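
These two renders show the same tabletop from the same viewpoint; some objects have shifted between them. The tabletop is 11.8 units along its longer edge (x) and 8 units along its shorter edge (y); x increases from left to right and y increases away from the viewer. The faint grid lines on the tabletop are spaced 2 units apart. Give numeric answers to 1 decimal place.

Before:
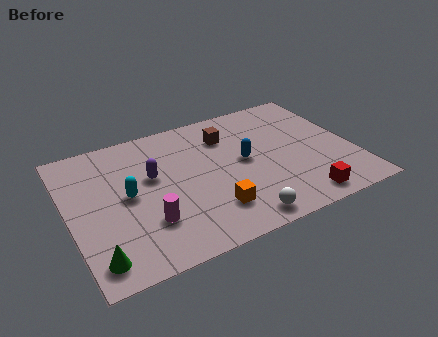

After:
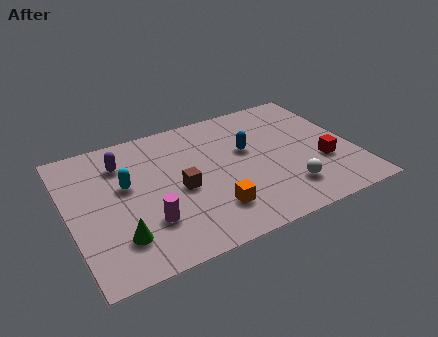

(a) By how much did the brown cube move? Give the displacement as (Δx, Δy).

(-2.3, -2.4)

From the two frames, the brown cube sits at roughly (6.8, 6.0) before and (4.5, 3.6) after.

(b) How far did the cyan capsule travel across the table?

0.6

From (2.4, 4.1) to (2.4, 4.7), the cyan capsule covered √(0.0² + 0.6²) ≈ 0.6 units.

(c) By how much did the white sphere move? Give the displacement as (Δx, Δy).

(2.1, 0.9)

The white sphere started near (6.6, 0.9) and ended near (8.7, 1.8).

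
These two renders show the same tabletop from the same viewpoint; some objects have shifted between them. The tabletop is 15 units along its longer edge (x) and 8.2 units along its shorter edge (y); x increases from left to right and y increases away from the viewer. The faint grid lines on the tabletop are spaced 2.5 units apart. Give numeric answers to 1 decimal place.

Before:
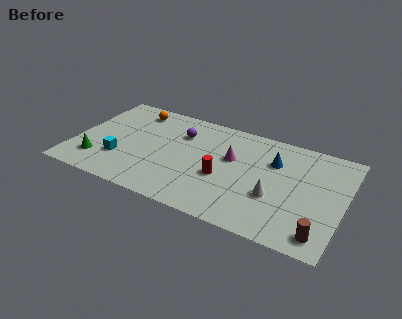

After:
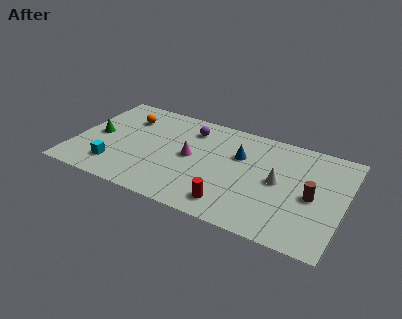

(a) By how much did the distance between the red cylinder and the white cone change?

+0.7

They were about 2.9 units apart before and 3.6 after — 0.7 units further apart.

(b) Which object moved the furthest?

the brown cylinder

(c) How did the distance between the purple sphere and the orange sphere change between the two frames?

+0.6

They were about 3.0 units apart before and 3.6 after — 0.6 units further apart.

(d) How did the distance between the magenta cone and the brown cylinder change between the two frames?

+0.3

The distance was about 6.5 in the first image and 6.8 in the second, so they moved 0.3 units further apart.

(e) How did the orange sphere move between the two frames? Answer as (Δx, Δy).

(-0.3, -0.8)

The orange sphere started near (2.9, 6.9) and ended near (2.6, 6.1).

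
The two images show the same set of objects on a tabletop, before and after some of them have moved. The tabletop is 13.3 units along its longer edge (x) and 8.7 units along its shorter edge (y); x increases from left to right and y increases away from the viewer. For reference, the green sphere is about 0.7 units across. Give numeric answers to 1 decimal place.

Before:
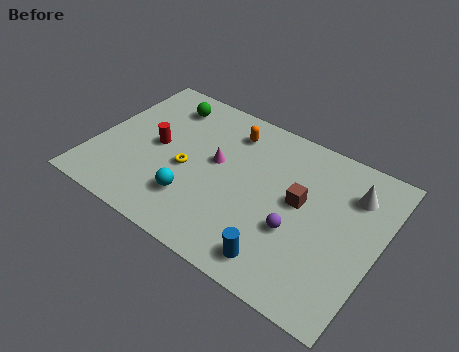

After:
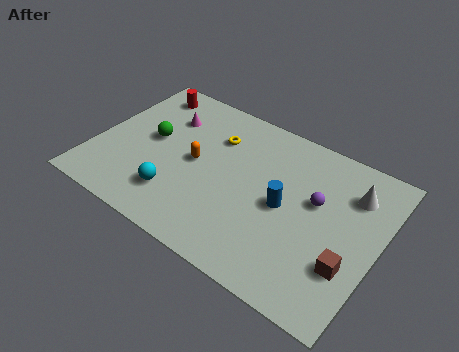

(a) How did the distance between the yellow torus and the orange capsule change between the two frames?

-1.5

Before: roughly 3.5 units apart; after: 2.0. That's 1.5 units closer together.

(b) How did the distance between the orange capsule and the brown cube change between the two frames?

+3.4

The distance was about 4.3 in the first image and 7.7 in the second, so they moved 3.4 units further apart.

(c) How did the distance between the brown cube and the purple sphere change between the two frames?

+1.5

Before: roughly 1.6 units apart; after: 3.1. That's 1.5 units further apart.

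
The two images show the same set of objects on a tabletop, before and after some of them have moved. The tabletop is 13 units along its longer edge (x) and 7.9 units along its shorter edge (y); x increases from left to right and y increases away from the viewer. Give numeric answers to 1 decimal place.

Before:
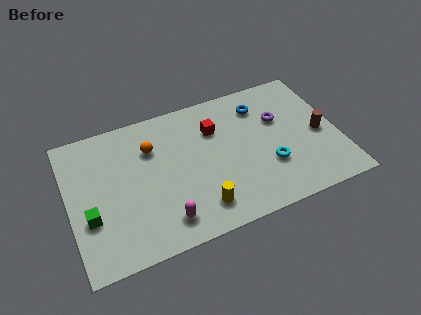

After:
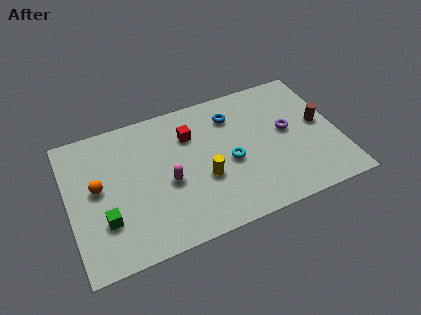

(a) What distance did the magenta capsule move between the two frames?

2.0

From (4.3, 1.4) to (4.7, 3.4), the magenta capsule covered √(0.4² + 2.0²) ≈ 2.0 units.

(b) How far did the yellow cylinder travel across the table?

1.6

The yellow cylinder moved from about (6.0, 1.5) to (6.4, 3.0), a distance of √(0.4² + 1.5²) ≈ 1.6.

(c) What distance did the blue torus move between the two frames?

1.4

From (9.5, 6.2) to (8.1, 6.1), the blue torus covered √(1.4² + 0.1²) ≈ 1.4 units.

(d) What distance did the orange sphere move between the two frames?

3.0

The orange sphere moved from about (4.1, 5.6) to (1.4, 4.3), a distance of √(2.7² + 1.3²) ≈ 3.0.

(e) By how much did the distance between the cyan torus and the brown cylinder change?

+1.8

They were about 2.8 units apart before and 4.6 after — 1.8 units further apart.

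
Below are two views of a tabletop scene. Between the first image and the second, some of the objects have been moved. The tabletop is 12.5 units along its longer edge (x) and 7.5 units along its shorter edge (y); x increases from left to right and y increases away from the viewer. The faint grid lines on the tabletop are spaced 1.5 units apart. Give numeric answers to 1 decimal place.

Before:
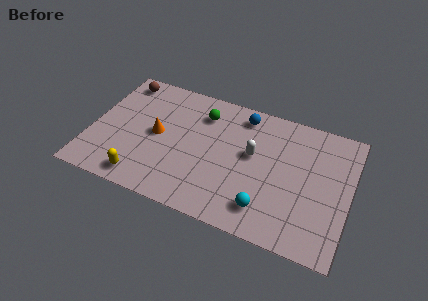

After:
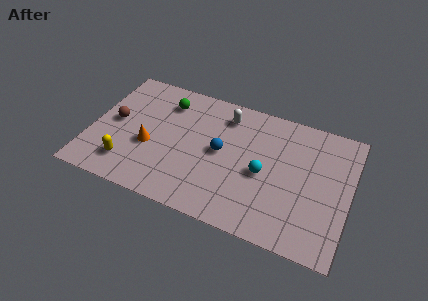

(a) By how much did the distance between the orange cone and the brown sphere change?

-1.4

Before: roughly 3.4 units apart; after: 2.0. That's 1.4 units closer together.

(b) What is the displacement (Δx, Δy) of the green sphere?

(-1.8, 0.1)

The green sphere started near (5.2, 5.8) and ended near (3.4, 5.9).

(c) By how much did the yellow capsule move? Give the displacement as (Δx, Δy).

(-0.8, 0.6)

The yellow capsule was at about (2.8, 1.0) and moved to about (2.0, 1.6).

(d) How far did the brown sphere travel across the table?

2.6

From (1.1, 6.5) to (1.1, 3.9), the brown sphere covered √(0.0² + 2.6²) ≈ 2.6 units.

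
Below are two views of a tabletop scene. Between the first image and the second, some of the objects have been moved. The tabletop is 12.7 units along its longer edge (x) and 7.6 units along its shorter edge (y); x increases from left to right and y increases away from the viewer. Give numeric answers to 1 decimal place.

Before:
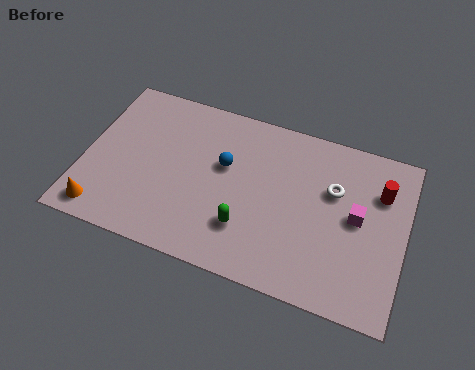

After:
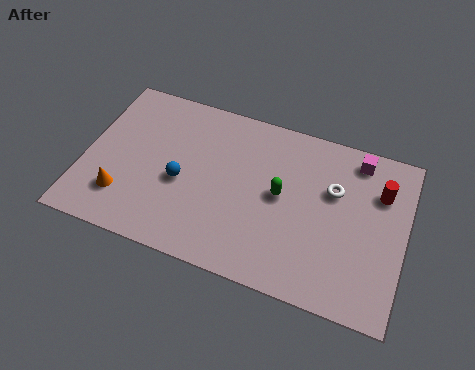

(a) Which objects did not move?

the white torus and the red cylinder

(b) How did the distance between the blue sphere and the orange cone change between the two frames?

-3.2

Before: roughly 5.8 units apart; after: 2.6. That's 3.2 units closer together.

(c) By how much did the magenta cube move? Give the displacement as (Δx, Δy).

(-0.2, 2.6)

The magenta cube started near (10.8, 4.0) and ended near (10.6, 6.6).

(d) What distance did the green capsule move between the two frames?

2.2

The green capsule moved from about (6.6, 2.1) to (7.8, 4.0), a distance of √(1.2² + 1.9²) ≈ 2.2.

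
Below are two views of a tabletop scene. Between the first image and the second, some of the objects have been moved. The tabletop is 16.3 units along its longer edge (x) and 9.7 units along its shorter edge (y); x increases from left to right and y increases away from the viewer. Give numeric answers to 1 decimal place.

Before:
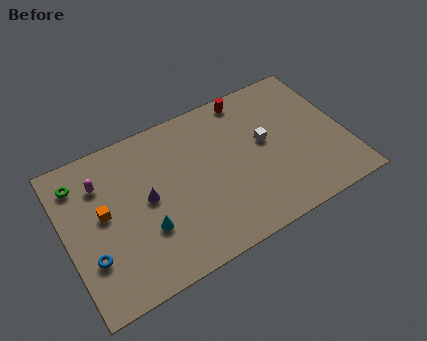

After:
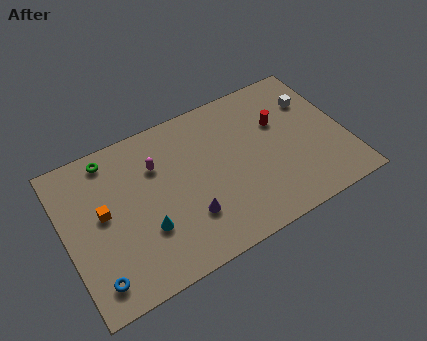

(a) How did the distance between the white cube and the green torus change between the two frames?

+1.0

They were about 10.9 units apart before and 11.9 after — 1.0 units further apart.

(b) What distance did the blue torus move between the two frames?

1.4

From (1.2, 3.0) to (1.3, 1.6), the blue torus covered √(0.1² + 1.4²) ≈ 1.4 units.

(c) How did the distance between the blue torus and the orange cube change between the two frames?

+1.3

Before: roughly 2.5 units apart; after: 3.8. That's 1.3 units further apart.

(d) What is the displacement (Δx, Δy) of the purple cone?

(2.1, -2.2)

The purple cone was at about (4.7, 5.0) and moved to about (6.8, 2.8).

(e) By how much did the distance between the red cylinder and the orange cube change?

+0.9

The distance was about 9.6 in the first image and 10.5 in the second, so they moved 0.9 units further apart.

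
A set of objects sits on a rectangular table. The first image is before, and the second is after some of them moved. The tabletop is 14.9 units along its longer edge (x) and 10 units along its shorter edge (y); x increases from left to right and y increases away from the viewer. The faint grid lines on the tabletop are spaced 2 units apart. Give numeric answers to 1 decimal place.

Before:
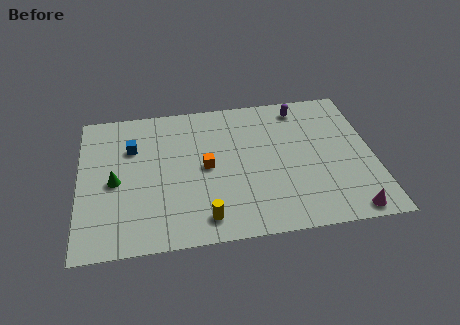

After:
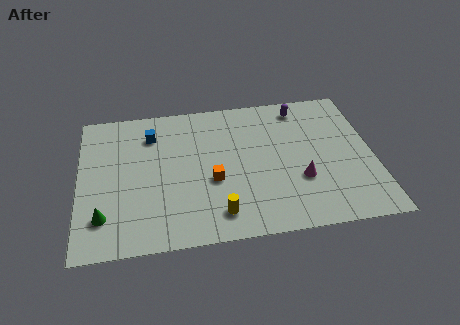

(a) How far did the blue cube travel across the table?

1.3

The blue cube was near (2.7, 6.9) before and (3.7, 7.7) after, so it travelled √(1.0² + 0.8²) ≈ 1.3 units.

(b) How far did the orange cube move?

1.0

The orange cube moved from about (6.4, 5.0) to (6.7, 4.0), a distance of √(0.3² + 1.0²) ≈ 1.0.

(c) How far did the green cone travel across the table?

2.4

The green cone was near (1.8, 4.6) before and (1.2, 2.3) after, so it travelled √(0.6² + 2.3²) ≈ 2.4 units.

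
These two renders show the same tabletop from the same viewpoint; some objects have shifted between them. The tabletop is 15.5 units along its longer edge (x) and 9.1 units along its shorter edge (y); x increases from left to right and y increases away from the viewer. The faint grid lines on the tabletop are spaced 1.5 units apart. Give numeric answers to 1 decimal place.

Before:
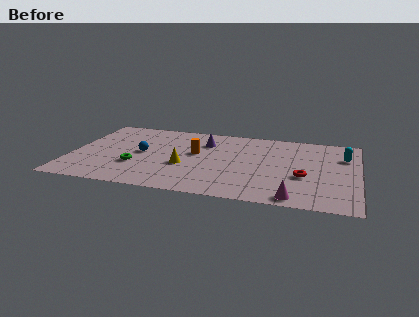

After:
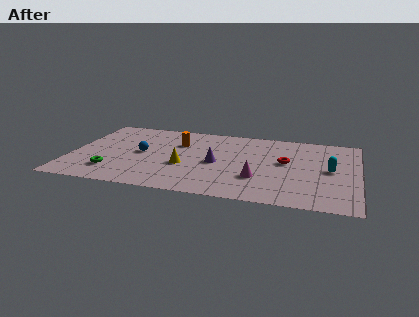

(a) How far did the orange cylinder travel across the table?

1.5

The orange cylinder was near (6.7, 5.2) before and (5.7, 6.3) after, so it travelled √(1.0² + 1.1²) ≈ 1.5 units.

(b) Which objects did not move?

the yellow cone and the blue sphere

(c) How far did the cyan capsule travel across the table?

1.9

From (14.7, 6.4) to (14.0, 4.6), the cyan capsule covered √(0.7² + 1.8²) ≈ 1.9 units.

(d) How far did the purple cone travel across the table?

2.6

From (7.1, 6.7) to (7.9, 4.2), the purple cone covered √(0.8² + 2.5²) ≈ 2.6 units.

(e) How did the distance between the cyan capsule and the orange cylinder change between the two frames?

+0.4

The distance was about 8.1 in the first image and 8.5 in the second, so they moved 0.4 units further apart.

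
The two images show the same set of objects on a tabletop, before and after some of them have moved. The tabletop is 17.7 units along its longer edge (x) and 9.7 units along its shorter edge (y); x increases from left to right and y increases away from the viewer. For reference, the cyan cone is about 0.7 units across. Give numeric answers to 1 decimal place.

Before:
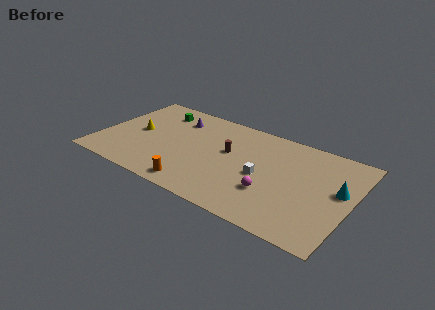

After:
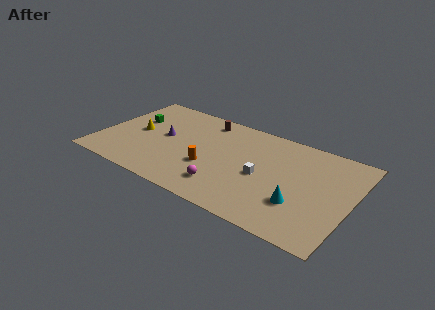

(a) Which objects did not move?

the white cube and the yellow cone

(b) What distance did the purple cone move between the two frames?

2.4

The purple cone was near (4.9, 7.5) before and (4.4, 5.2) after, so it travelled √(0.5² + 2.3²) ≈ 2.4 units.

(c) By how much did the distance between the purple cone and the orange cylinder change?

-2.8

They were about 6.8 units apart before and 4.0 after — 2.8 units closer together.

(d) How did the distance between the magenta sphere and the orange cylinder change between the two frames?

-3.4

Before: roughly 5.3 units apart; after: 1.9. That's 3.4 units closer together.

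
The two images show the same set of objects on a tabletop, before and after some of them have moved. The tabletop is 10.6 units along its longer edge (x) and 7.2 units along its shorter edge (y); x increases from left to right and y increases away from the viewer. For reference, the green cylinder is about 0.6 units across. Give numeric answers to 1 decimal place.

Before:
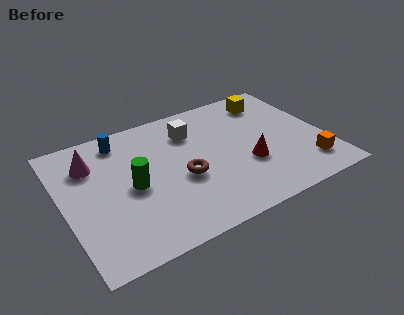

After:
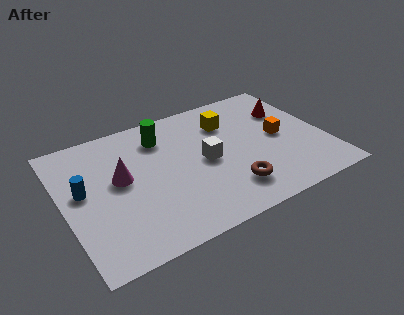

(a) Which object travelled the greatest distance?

the red cone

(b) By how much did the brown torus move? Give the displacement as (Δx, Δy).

(1.7, -1.4)

From the two frames, the brown torus sits at roughly (4.7, 3.0) before and (6.4, 1.6) after.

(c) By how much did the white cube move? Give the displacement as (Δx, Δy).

(0.3, -1.9)

From the two frames, the white cube sits at roughly (5.4, 5.4) before and (5.7, 3.5) after.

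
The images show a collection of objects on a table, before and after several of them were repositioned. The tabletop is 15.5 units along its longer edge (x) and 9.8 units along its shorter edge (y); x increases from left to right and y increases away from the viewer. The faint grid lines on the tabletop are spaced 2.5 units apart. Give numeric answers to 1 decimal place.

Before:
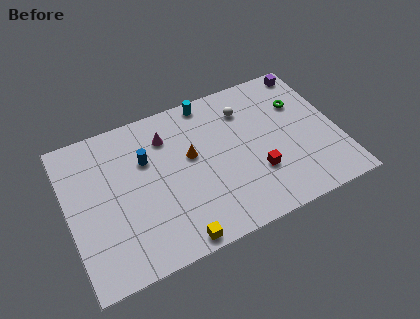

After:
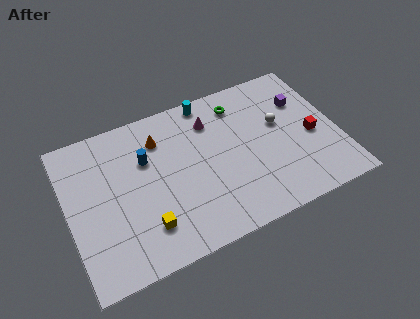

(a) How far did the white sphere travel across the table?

2.5

From (10.5, 7.5) to (12.3, 5.8), the white sphere covered √(1.8² + 1.7²) ≈ 2.5 units.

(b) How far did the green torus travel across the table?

3.6

The green torus moved from about (13.6, 6.7) to (10.2, 8.0), a distance of √(3.4² + 1.3²) ≈ 3.6.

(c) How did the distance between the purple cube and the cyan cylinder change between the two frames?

-0.3

The distance was about 6.0 in the first image and 5.7 in the second, so they moved 0.3 units closer together.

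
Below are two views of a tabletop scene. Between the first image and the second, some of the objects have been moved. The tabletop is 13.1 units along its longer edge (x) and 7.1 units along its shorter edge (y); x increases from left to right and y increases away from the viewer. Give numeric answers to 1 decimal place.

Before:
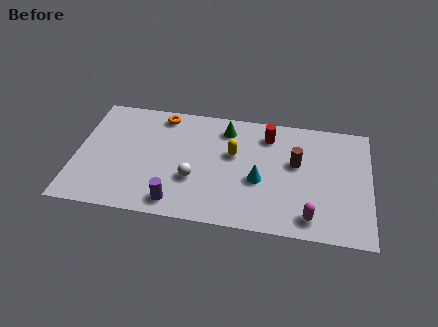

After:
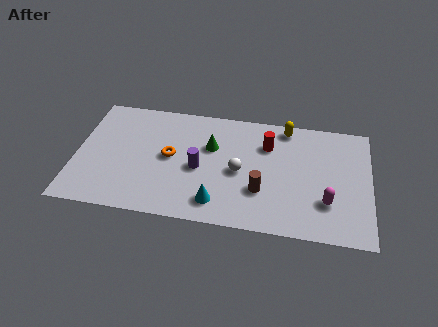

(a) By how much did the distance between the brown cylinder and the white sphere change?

-3.4

The distance was about 4.8 in the first image and 1.4 in the second, so they moved 3.4 units closer together.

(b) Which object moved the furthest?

the yellow capsule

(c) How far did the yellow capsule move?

3.0

The yellow capsule was near (7.0, 4.3) before and (9.3, 6.3) after, so it travelled √(2.3² + 2.0²) ≈ 3.0 units.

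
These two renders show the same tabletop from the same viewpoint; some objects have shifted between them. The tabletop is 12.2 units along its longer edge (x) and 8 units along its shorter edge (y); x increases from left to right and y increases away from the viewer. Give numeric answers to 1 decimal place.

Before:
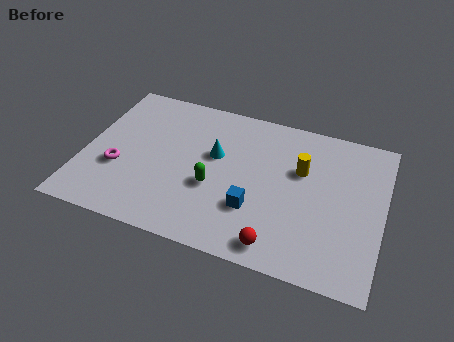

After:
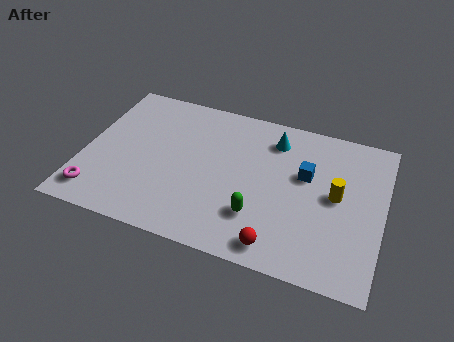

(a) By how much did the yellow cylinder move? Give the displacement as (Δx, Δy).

(1.5, -0.9)

The yellow cylinder was at about (8.8, 5.1) and moved to about (10.3, 4.2).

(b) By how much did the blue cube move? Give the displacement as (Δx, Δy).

(1.9, 2.4)

The blue cube was at about (7.1, 2.5) and moved to about (9.0, 4.9).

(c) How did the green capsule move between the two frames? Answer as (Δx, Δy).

(1.9, -0.9)

The green capsule started near (5.4, 3.1) and ended near (7.3, 2.2).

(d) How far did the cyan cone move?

2.8

The cyan cone moved from about (5.3, 4.8) to (7.6, 6.4), a distance of √(2.3² + 1.6²) ≈ 2.8.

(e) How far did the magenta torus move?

1.7

From (1.5, 2.9) to (0.8, 1.3), the magenta torus covered √(0.7² + 1.6²) ≈ 1.7 units.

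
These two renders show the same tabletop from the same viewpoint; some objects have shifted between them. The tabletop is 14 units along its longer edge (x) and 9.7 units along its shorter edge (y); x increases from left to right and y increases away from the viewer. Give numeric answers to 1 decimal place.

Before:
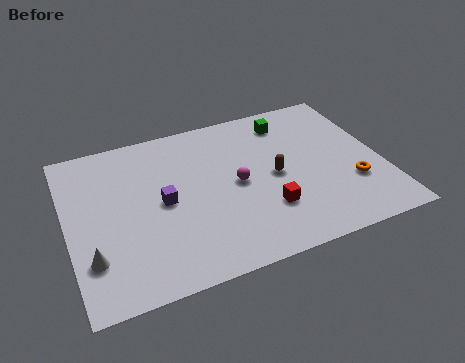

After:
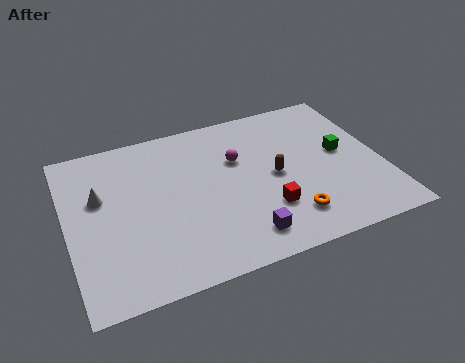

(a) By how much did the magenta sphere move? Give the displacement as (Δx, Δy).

(0.2, 1.5)

The magenta sphere was at about (7.5, 4.8) and moved to about (7.7, 6.3).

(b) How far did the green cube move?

3.5

The green cube was near (10.2, 8.0) before and (12.3, 5.2) after, so it travelled √(2.1² + 2.8²) ≈ 3.5 units.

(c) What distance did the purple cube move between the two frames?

4.5

The purple cube moved from about (4.2, 4.8) to (7.4, 1.6), a distance of √(3.2² + 3.2²) ≈ 4.5.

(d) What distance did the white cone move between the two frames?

3.5

From (0.9, 2.6) to (1.5, 6.0), the white cone covered √(0.6² + 3.4²) ≈ 3.5 units.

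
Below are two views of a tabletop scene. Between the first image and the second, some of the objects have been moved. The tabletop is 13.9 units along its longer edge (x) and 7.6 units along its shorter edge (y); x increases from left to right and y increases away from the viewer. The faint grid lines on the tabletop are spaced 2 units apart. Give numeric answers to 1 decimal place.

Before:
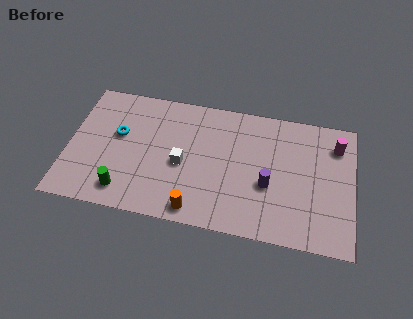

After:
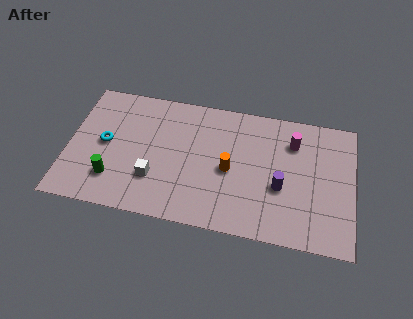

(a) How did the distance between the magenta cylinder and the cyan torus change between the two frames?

-1.4

The distance was about 10.7 in the first image and 9.3 in the second, so they moved 1.4 units closer together.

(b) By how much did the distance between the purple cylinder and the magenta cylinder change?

-1.6

Before: roughly 4.3 units apart; after: 2.7. That's 1.6 units closer together.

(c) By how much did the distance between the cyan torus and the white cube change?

-0.4

Before: roughly 3.4 units apart; after: 3.0. That's 0.4 units closer together.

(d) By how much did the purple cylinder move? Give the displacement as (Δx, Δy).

(0.6, 0.0)

From the two frames, the purple cylinder sits at roughly (9.8, 3.0) before and (10.4, 3.0) after.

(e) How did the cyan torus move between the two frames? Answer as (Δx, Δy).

(-0.6, -0.6)

From the two frames, the cyan torus sits at roughly (2.4, 4.5) before and (1.8, 3.9) after.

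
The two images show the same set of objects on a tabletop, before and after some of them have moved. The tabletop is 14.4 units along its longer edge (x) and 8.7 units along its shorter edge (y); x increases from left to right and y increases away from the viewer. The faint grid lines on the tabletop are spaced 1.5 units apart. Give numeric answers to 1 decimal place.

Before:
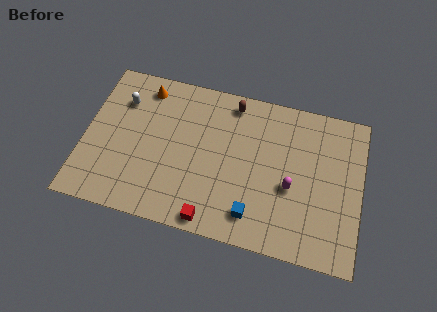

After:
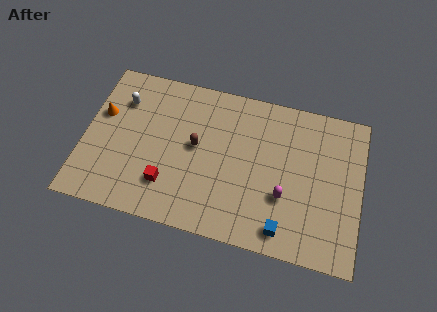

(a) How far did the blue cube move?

1.6

From (9.0, 1.6) to (10.6, 1.2), the blue cube covered √(1.6² + 0.4²) ≈ 1.6 units.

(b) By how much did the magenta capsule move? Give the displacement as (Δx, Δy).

(-0.3, -0.6)

The magenta capsule was at about (10.8, 3.6) and moved to about (10.5, 3.0).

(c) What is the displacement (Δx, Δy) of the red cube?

(-2.4, 1.4)

The red cube was at about (6.9, 0.8) and moved to about (4.5, 2.2).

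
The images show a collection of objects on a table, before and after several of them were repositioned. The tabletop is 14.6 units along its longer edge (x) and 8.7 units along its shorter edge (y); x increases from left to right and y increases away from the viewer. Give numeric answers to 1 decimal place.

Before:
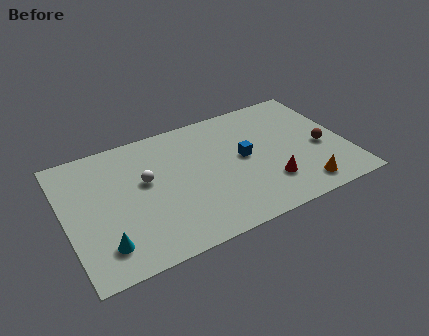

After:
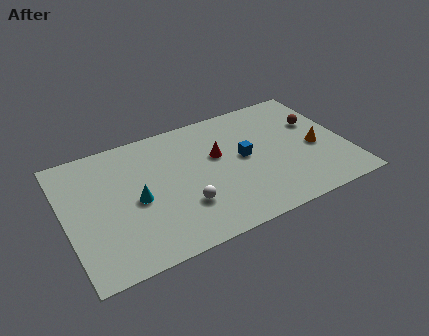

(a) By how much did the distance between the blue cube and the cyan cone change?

-2.4

The distance was about 8.1 in the first image and 5.7 in the second, so they moved 2.4 units closer together.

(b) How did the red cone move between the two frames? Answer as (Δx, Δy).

(-2.3, 3.0)

The red cone started near (10.3, 2.3) and ended near (8.0, 5.3).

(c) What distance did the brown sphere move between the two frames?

1.9

The brown sphere was near (13.3, 3.7) before and (13.3, 5.6) after, so it travelled √(0.0² + 1.9²) ≈ 1.9 units.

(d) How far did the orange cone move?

2.7

The orange cone moved from about (11.9, 1.3) to (13.0, 3.8), a distance of √(1.1² + 2.5²) ≈ 2.7.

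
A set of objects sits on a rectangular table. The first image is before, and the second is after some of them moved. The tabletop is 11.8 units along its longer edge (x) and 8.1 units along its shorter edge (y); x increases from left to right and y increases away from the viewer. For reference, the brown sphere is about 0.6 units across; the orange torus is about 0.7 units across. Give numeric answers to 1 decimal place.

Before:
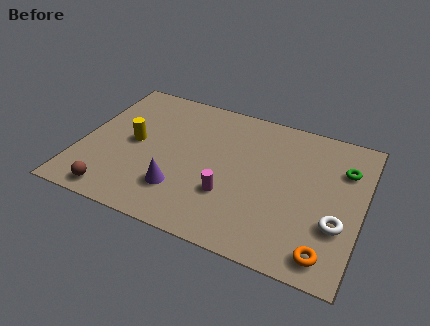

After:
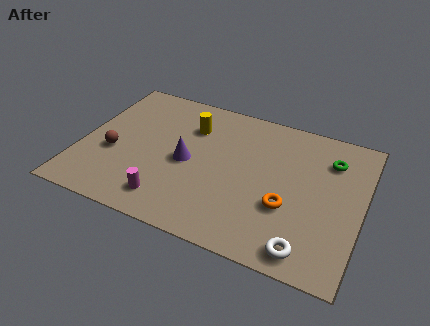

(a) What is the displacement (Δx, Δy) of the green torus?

(-0.6, 0.3)

From the two frames, the green torus sits at roughly (10.9, 5.8) before and (10.3, 6.1) after.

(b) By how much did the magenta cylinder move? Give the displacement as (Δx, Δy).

(-2.4, -1.2)

The magenta cylinder started near (6.4, 2.6) and ended near (4.0, 1.4).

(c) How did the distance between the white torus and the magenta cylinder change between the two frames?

+1.3

Before: roughly 4.5 units apart; after: 5.8. That's 1.3 units further apart.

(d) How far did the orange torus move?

2.5

The orange torus was near (10.6, 1.1) before and (8.8, 2.9) after, so it travelled √(1.8² + 1.8²) ≈ 2.5 units.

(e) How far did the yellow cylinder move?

2.8

From (2.2, 4.1) to (4.4, 5.9), the yellow cylinder covered √(2.2² + 1.8²) ≈ 2.8 units.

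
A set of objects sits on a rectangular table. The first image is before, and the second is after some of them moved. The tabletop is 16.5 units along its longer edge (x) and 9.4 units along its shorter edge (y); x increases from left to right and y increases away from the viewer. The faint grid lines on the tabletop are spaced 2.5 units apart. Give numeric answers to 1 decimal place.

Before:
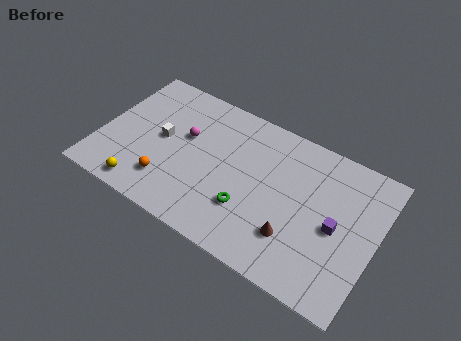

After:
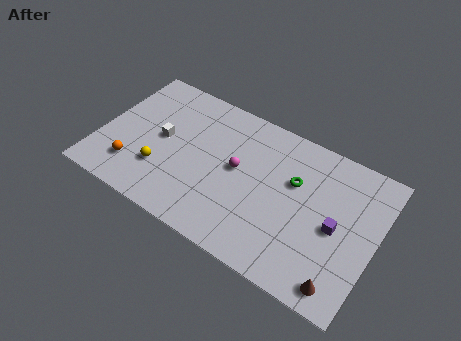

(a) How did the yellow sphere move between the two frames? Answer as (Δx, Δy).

(0.8, 1.7)

The yellow sphere started near (3.1, 1.1) and ended near (3.9, 2.8).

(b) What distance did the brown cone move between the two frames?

3.3

The brown cone moved from about (12.0, 2.6) to (15.0, 1.2), a distance of √(3.0² + 1.4²) ≈ 3.3.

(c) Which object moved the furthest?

the green torus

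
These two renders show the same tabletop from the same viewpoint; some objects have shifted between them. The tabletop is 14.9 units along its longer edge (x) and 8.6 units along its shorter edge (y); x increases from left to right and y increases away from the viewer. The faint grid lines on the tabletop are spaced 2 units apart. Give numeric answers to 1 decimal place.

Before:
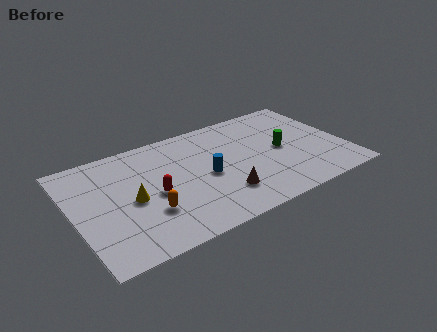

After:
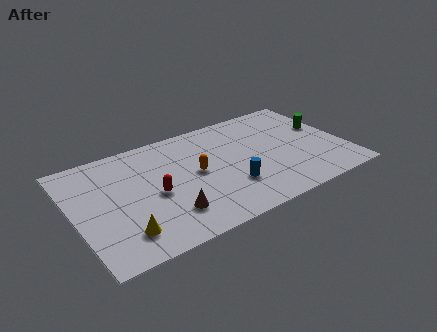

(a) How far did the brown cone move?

3.0

The brown cone was near (7.8, 2.2) before and (4.8, 2.1) after, so it travelled √(3.0² + 0.1²) ≈ 3.0 units.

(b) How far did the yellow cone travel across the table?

2.3

The yellow cone moved from about (3.1, 4.0) to (2.3, 1.8), a distance of √(0.8² + 2.2²) ≈ 2.3.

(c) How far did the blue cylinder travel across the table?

1.8

The blue cylinder moved from about (7.2, 4.0) to (8.3, 2.6), a distance of √(1.1² + 1.4²) ≈ 1.8.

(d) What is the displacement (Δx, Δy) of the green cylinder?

(2.6, 0.9)

The green cylinder was at about (11.5, 4.3) and moved to about (14.1, 5.2).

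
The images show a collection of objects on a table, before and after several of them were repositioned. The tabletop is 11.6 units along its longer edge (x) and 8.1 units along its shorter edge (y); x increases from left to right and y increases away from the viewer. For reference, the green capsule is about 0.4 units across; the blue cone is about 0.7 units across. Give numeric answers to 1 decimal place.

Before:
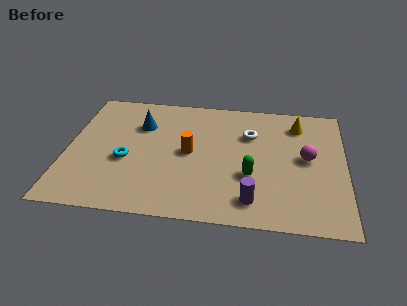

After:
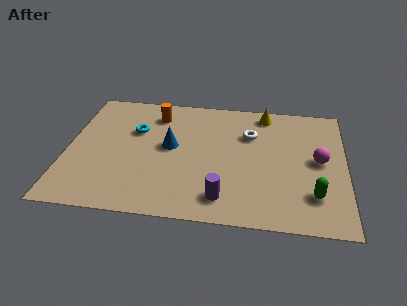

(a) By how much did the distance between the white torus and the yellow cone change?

-0.6

They were about 2.2 units apart before and 1.6 after — 0.6 units closer together.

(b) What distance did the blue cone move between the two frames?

1.8

The blue cone moved from about (3.0, 5.7) to (4.3, 4.4), a distance of √(1.3² + 1.3²) ≈ 1.8.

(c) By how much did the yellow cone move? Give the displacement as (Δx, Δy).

(-1.4, 0.6)

From the two frames, the yellow cone sits at roughly (9.6, 6.5) before and (8.2, 7.1) after.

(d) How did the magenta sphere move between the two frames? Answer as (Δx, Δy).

(0.5, -0.1)

From the two frames, the magenta sphere sits at roughly (10.0, 4.3) before and (10.5, 4.2) after.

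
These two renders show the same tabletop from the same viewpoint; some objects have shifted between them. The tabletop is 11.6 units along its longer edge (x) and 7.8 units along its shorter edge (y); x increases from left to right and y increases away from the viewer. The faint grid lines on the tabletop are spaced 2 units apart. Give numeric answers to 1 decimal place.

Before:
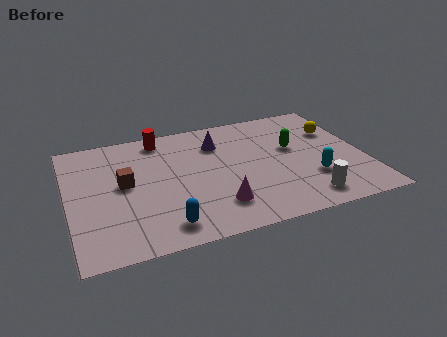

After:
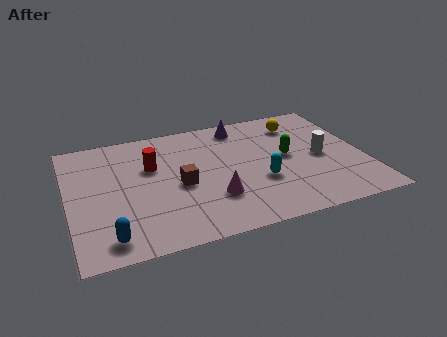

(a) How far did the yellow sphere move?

1.7

The yellow sphere was near (10.7, 5.3) before and (9.3, 6.2) after, so it travelled √(1.4² + 0.9²) ≈ 1.7 units.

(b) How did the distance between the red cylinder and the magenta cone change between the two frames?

-1.8

Before: roughly 5.3 units apart; after: 3.5. That's 1.8 units closer together.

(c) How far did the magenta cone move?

0.5

The magenta cone was near (5.6, 1.8) before and (5.5, 2.3) after, so it travelled √(0.1² + 0.5²) ≈ 0.5 units.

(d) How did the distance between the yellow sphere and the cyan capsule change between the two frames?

+0.7

They were about 3.2 units apart before and 3.9 after — 0.7 units further apart.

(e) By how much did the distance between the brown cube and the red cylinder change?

-1.3

They were about 3.1 units apart before and 1.8 after — 1.3 units closer together.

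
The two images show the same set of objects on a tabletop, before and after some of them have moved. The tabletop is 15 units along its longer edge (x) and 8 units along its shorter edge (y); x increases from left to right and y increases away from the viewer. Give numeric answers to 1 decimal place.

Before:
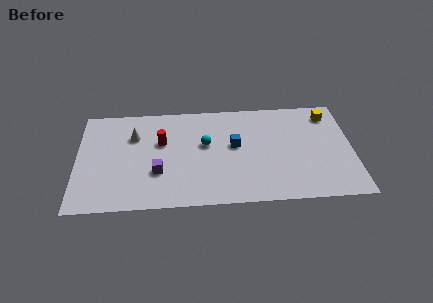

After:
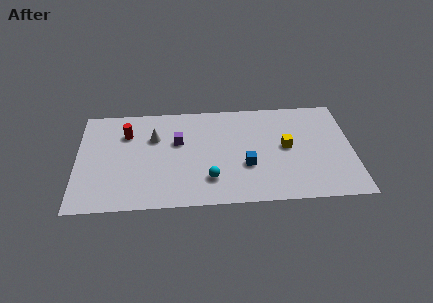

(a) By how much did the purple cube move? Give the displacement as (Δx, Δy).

(1.1, 2.3)

From the two frames, the purple cube sits at roughly (4.4, 2.7) before and (5.5, 5.0) after.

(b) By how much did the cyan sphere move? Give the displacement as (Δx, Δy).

(0.2, -2.7)

The cyan sphere was at about (7.0, 4.7) and moved to about (7.2, 2.0).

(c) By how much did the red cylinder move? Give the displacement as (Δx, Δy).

(-1.9, 0.8)

The red cylinder was at about (4.6, 5.0) and moved to about (2.7, 5.8).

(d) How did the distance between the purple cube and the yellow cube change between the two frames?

-4.2

Before: roughly 10.2 units apart; after: 6.0. That's 4.2 units closer together.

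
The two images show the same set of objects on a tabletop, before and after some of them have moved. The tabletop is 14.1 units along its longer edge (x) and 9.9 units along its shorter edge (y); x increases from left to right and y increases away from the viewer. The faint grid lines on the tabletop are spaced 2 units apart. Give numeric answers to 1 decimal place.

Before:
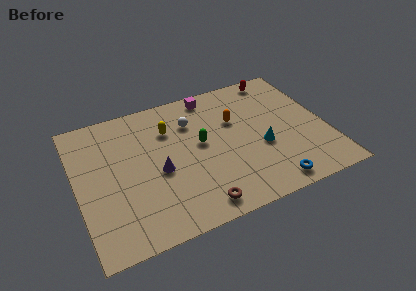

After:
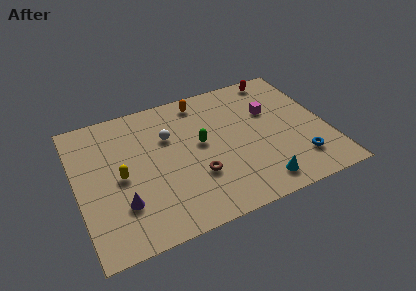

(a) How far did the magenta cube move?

3.9

The magenta cube moved from about (8.0, 8.8) to (11.1, 6.4), a distance of √(3.1² + 2.4²) ≈ 3.9.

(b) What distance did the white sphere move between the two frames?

1.5

From (6.7, 7.2) to (5.3, 6.6), the white sphere covered √(1.4² + 0.6²) ≈ 1.5 units.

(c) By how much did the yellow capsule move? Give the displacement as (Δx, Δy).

(-3.0, -2.4)

The yellow capsule started near (5.4, 7.1) and ended near (2.4, 4.7).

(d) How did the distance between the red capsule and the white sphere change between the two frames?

+1.5

Before: roughly 5.5 units apart; after: 7.0. That's 1.5 units further apart.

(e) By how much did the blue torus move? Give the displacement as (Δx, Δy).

(1.8, 1.1)

From the two frames, the blue torus sits at roughly (10.4, 1.1) before and (12.2, 2.2) after.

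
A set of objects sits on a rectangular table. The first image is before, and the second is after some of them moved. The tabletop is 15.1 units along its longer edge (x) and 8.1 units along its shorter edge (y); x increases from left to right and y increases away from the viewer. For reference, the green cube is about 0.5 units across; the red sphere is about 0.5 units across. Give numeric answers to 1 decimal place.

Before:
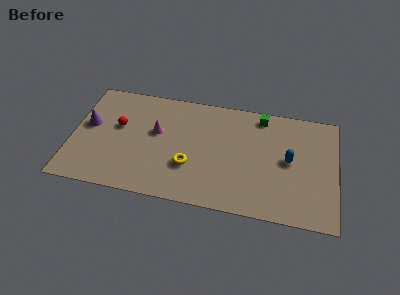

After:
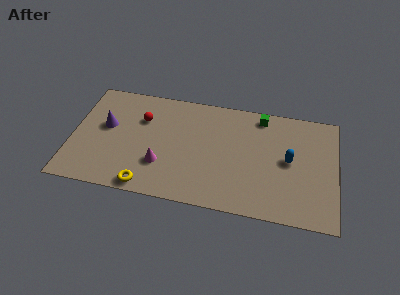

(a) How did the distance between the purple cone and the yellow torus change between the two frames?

-1.5

The distance was about 6.2 in the first image and 4.7 in the second, so they moved 1.5 units closer together.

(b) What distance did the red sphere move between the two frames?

1.5

From (2.6, 4.8) to (3.9, 5.6), the red sphere covered √(1.3² + 0.8²) ≈ 1.5 units.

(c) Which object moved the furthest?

the yellow torus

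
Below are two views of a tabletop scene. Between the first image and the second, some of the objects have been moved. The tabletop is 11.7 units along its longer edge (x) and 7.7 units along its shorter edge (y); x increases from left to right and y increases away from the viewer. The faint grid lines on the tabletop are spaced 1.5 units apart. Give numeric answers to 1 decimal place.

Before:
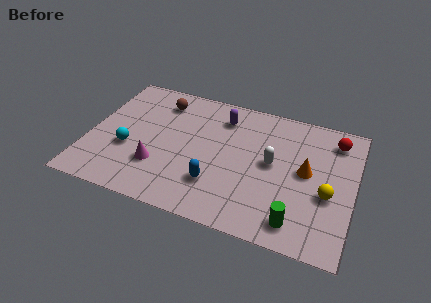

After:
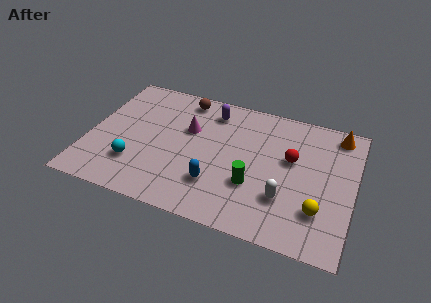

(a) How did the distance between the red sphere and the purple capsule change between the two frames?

-0.9

Before: roughly 5.0 units apart; after: 4.1. That's 0.9 units closer together.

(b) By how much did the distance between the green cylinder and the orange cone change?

+2.4

The distance was about 2.9 in the first image and 5.3 in the second, so they moved 2.4 units further apart.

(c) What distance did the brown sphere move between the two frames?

1.1

The brown sphere moved from about (2.9, 6.2) to (3.9, 6.7), a distance of √(1.0² + 0.5²) ≈ 1.1.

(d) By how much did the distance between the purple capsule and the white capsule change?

+2.3

Before: roughly 3.1 units apart; after: 5.4. That's 2.3 units further apart.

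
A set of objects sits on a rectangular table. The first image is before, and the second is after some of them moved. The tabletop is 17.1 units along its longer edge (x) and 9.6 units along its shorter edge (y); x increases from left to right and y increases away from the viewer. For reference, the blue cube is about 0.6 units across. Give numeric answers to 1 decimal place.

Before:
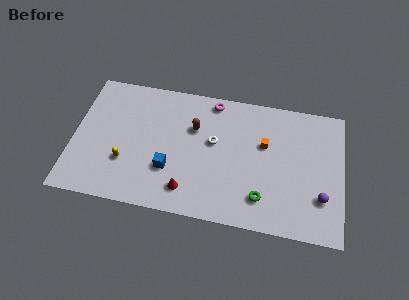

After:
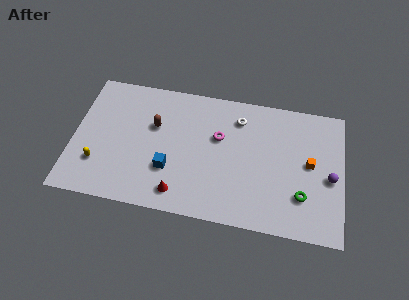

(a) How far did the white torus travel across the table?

2.5

From (8.9, 5.6) to (10.4, 7.6), the white torus covered √(1.5² + 2.0²) ≈ 2.5 units.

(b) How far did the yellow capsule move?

1.7

The yellow capsule was near (3.4, 3.1) before and (1.7, 2.7) after, so it travelled √(1.7² + 0.4²) ≈ 1.7 units.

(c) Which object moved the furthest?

the orange cube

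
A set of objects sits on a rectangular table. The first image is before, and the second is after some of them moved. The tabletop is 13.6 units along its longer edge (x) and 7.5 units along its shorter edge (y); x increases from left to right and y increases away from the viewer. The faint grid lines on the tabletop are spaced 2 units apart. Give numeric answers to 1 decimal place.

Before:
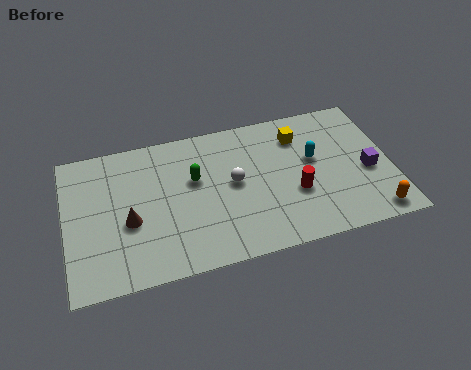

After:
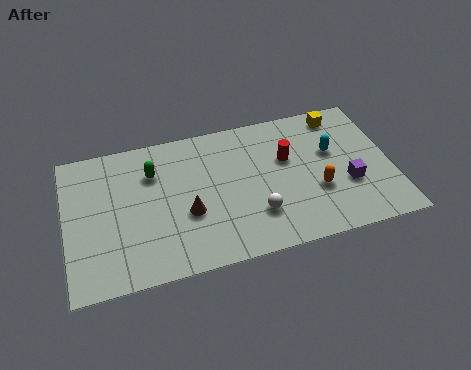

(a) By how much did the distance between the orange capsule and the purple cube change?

-1.0

The distance was about 2.3 in the first image and 1.3 in the second, so they moved 1.0 units closer together.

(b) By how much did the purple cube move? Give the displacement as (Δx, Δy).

(-0.9, -0.5)

The purple cube was at about (12.6, 3.2) and moved to about (11.7, 2.7).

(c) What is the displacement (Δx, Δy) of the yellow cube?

(1.8, 0.7)

The yellow cube started near (9.9, 5.8) and ended near (11.7, 6.5).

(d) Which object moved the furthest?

the orange capsule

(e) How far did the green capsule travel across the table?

1.9

The green capsule was near (5.4, 4.6) before and (3.7, 5.4) after, so it travelled √(1.7² + 0.8²) ≈ 1.9 units.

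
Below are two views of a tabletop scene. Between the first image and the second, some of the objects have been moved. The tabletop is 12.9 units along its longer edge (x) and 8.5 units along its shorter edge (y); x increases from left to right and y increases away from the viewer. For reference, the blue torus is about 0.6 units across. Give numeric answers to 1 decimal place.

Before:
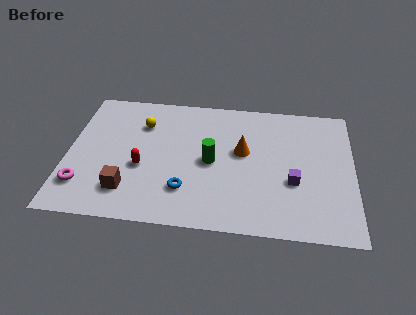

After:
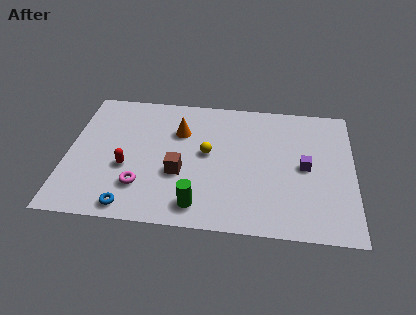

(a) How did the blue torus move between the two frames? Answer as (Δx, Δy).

(-2.4, -1.3)

The blue torus started near (5.4, 2.2) and ended near (3.0, 0.9).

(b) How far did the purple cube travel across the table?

1.1

From (10.2, 3.2) to (10.7, 4.2), the purple cube covered √(0.5² + 1.0²) ≈ 1.1 units.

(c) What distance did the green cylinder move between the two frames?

2.8

The green cylinder moved from about (6.5, 4.1) to (6.0, 1.3), a distance of √(0.5² + 2.8²) ≈ 2.8.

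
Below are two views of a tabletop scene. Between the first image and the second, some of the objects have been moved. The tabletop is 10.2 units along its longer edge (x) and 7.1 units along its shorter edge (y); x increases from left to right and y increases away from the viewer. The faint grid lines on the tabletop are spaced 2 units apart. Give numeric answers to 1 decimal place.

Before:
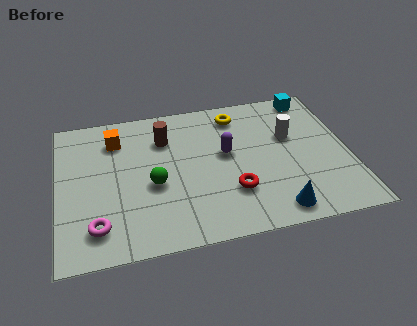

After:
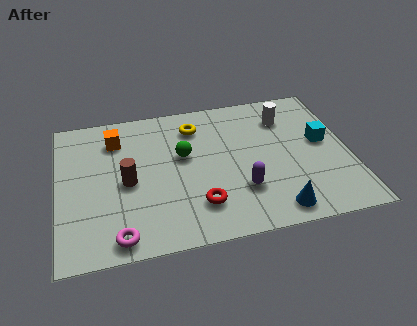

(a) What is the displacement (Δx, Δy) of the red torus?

(-1.2, -0.4)

From the two frames, the red torus sits at roughly (6.0, 2.1) before and (4.8, 1.7) after.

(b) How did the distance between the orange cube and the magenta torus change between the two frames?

+0.5

They were about 4.2 units apart before and 4.7 after — 0.5 units further apart.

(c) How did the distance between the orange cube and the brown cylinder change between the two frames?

+0.5

They were about 1.7 units apart before and 2.2 after — 0.5 units further apart.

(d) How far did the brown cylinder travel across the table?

2.4

The brown cylinder moved from about (3.8, 5.2) to (2.4, 3.3), a distance of √(1.4² + 1.9²) ≈ 2.4.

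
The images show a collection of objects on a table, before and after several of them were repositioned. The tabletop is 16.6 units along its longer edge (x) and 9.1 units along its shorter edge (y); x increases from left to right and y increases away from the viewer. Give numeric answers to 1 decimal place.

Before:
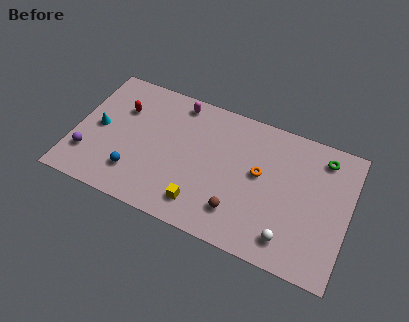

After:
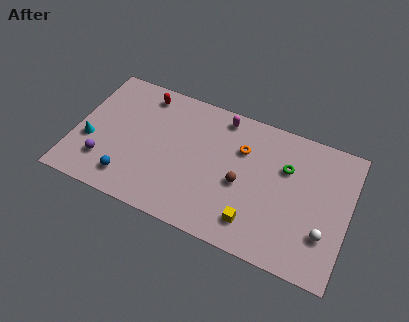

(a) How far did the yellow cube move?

3.2

From (8.0, 1.7) to (11.2, 1.8), the yellow cube covered √(3.2² + 0.1²) ≈ 3.2 units.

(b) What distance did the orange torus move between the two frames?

1.7

The orange torus was near (11.2, 5.1) before and (10.0, 6.3) after, so it travelled √(1.2² + 1.2²) ≈ 1.7 units.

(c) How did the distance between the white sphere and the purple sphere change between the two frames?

+1.0

Before: roughly 12.3 units apart; after: 13.3. That's 1.0 units further apart.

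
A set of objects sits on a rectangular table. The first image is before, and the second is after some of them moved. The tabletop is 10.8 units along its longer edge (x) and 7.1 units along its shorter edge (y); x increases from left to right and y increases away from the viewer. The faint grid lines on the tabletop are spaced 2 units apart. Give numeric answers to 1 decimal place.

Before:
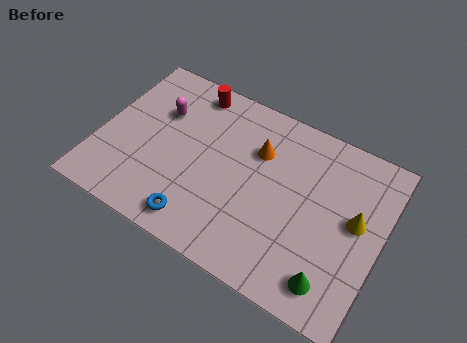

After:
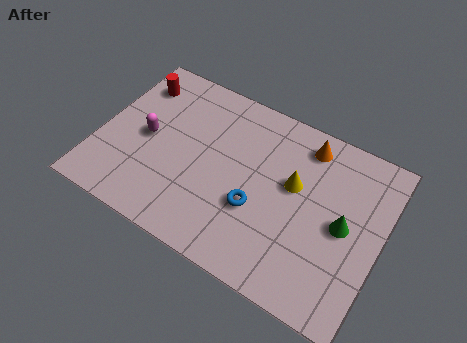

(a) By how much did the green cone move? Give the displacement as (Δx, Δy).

(0.1, 2.3)

From the two frames, the green cone sits at roughly (9.3, 1.2) before and (9.4, 3.5) after.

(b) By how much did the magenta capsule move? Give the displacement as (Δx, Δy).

(-0.3, -1.3)

From the two frames, the magenta capsule sits at roughly (2.1, 4.8) before and (1.8, 3.5) after.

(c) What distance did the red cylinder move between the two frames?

2.2

The red cylinder was near (3.1, 6.2) before and (1.0, 5.6) after, so it travelled √(2.1² + 0.6²) ≈ 2.2 units.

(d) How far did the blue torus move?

2.6

The blue torus was near (4.2, 1.0) before and (6.2, 2.6) after, so it travelled √(2.0² + 1.6²) ≈ 2.6 units.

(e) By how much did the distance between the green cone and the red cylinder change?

+0.7

They were about 8.0 units apart before and 8.7 after — 0.7 units further apart.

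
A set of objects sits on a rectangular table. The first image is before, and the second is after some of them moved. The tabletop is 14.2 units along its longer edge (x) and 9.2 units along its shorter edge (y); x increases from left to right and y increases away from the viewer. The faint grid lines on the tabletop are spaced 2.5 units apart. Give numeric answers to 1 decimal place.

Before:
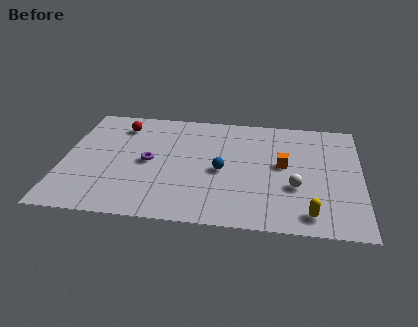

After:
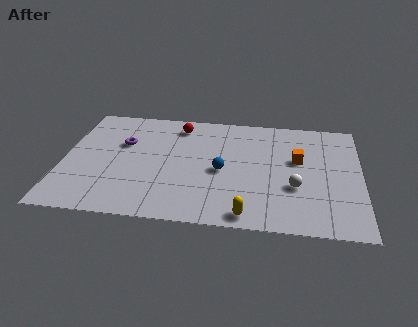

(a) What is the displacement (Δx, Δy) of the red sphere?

(2.8, 0.3)

The red sphere was at about (2.6, 7.4) and moved to about (5.4, 7.7).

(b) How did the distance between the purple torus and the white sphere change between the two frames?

+1.6

The distance was about 7.1 in the first image and 8.7 in the second, so they moved 1.6 units further apart.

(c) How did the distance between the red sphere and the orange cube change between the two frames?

-2.1

They were about 8.3 units apart before and 6.2 after — 2.1 units closer together.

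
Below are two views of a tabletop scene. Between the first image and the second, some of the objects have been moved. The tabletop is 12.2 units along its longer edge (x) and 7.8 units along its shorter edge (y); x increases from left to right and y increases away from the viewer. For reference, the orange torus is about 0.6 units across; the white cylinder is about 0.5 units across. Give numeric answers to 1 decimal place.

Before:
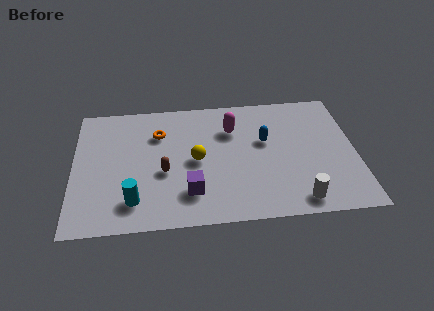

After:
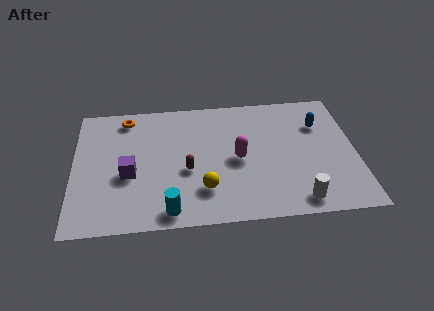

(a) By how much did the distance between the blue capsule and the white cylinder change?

+0.7

Before: roughly 3.9 units apart; after: 4.6. That's 0.7 units further apart.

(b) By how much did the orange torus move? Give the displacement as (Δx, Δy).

(-1.4, 1.1)

From the two frames, the orange torus sits at roughly (3.7, 5.6) before and (2.3, 6.7) after.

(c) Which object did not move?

the white cylinder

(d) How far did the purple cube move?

2.9

The purple cube moved from about (5.0, 1.9) to (2.4, 3.2), a distance of √(2.6² + 1.3²) ≈ 2.9.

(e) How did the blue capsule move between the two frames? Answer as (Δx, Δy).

(2.4, 0.8)

The blue capsule was at about (8.3, 4.7) and moved to about (10.7, 5.5).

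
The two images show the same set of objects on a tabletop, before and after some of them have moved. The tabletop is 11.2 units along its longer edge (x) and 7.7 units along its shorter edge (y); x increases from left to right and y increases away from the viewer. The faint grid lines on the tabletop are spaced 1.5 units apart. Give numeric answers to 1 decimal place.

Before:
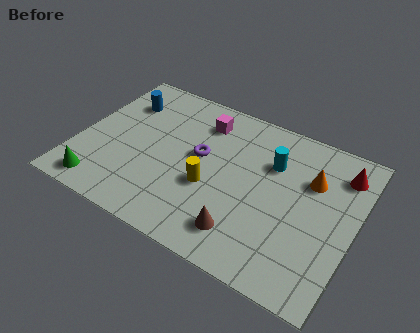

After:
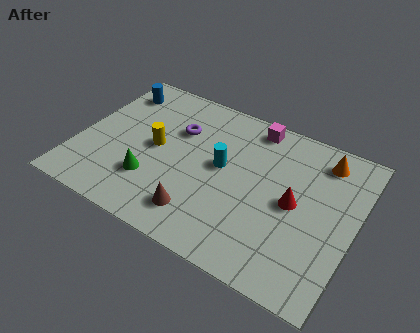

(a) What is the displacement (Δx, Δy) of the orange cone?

(0.3, 1.2)

The orange cone was at about (9.3, 5.2) and moved to about (9.6, 6.4).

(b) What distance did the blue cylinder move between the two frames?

0.6

From (1.4, 5.7) to (1.0, 6.2), the blue cylinder covered √(0.4² + 0.5²) ≈ 0.6 units.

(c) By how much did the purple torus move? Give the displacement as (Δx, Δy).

(-1.1, 0.9)

The purple torus started near (4.9, 4.3) and ended near (3.8, 5.2).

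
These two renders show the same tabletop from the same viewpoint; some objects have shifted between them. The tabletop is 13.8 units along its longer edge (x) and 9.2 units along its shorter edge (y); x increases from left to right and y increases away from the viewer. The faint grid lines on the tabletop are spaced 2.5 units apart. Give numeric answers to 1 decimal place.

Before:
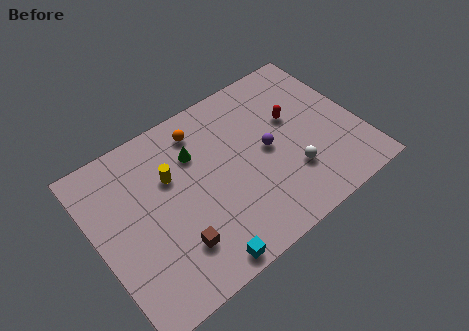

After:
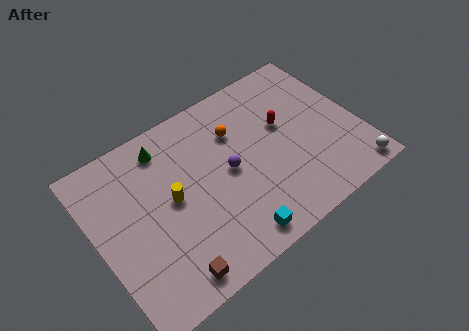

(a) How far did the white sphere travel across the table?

3.5

The white sphere was near (9.9, 2.7) before and (12.9, 0.9) after, so it travelled √(3.0² + 1.8²) ≈ 3.5 units.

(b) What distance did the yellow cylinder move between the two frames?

1.2

The yellow cylinder moved from about (4.1, 6.0) to (3.9, 4.8), a distance of √(0.2² + 1.2²) ≈ 1.2.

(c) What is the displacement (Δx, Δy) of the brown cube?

(-0.6, -1.2)

The brown cube started near (3.6, 2.3) and ended near (3.0, 1.1).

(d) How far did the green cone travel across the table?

1.8

The green cone moved from about (5.5, 6.5) to (4.1, 7.7), a distance of √(1.4² + 1.2²) ≈ 1.8.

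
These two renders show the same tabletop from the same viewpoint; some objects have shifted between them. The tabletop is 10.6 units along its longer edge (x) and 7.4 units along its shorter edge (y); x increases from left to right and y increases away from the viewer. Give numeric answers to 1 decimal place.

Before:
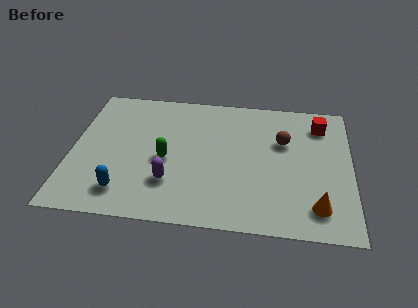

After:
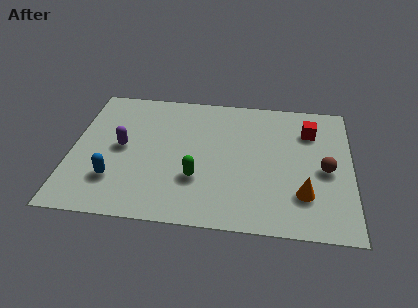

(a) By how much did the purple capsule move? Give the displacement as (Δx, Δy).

(-1.9, 1.7)

The purple capsule was at about (3.8, 2.1) and moved to about (1.9, 3.8).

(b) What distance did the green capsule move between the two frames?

1.5

The green capsule was near (3.6, 3.3) before and (4.8, 2.4) after, so it travelled √(1.2² + 0.9²) ≈ 1.5 units.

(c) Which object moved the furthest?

the purple capsule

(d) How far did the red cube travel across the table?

0.6

The red cube moved from about (9.4, 5.9) to (9.0, 5.5), a distance of √(0.4² + 0.4²) ≈ 0.6.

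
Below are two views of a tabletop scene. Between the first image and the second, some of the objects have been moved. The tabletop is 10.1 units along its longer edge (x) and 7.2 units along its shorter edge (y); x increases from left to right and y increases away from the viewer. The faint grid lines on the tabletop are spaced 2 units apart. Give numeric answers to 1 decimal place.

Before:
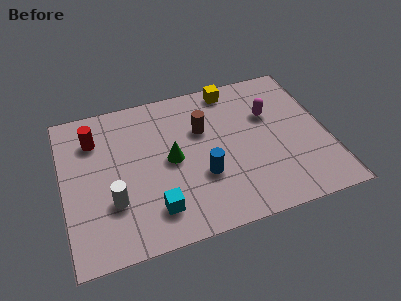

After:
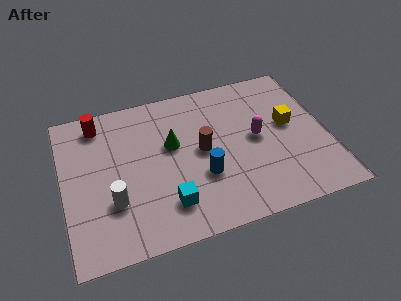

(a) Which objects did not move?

the blue cylinder and the white cylinder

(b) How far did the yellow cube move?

3.1

From (6.7, 6.4) to (8.7, 4.0), the yellow cube covered √(2.0² + 2.4²) ≈ 3.1 units.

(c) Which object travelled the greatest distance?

the yellow cube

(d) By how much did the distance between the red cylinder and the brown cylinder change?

+0.3

Before: roughly 4.2 units apart; after: 4.5. That's 0.3 units further apart.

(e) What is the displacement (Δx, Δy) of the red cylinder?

(0.2, 0.7)

From the two frames, the red cylinder sits at roughly (1.3, 5.4) before and (1.5, 6.1) after.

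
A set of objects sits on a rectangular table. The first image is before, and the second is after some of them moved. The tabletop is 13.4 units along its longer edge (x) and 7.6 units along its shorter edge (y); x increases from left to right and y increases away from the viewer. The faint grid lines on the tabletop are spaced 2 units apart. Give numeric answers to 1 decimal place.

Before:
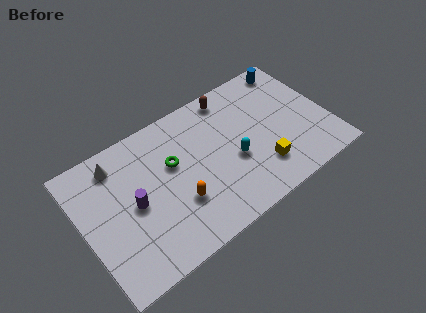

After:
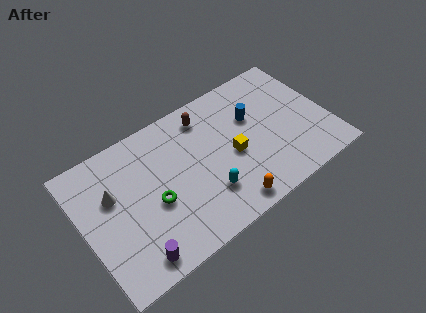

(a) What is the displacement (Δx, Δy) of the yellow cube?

(-1.3, 1.5)

From the two frames, the yellow cube sits at roughly (9.4, 1.9) before and (8.1, 3.4) after.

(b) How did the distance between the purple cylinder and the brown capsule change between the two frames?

+0.6

The distance was about 6.6 in the first image and 7.2 in the second, so they moved 0.6 units further apart.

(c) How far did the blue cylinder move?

3.2

From (12.1, 6.7) to (9.5, 4.9), the blue cylinder covered √(2.6² + 1.8²) ≈ 3.2 units.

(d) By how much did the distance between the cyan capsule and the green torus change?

-0.6

Before: roughly 3.5 units apart; after: 2.9. That's 0.6 units closer together.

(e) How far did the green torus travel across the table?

2.0

From (5.0, 4.7) to (3.7, 3.2), the green torus covered √(1.3² + 1.5²) ≈ 2.0 units.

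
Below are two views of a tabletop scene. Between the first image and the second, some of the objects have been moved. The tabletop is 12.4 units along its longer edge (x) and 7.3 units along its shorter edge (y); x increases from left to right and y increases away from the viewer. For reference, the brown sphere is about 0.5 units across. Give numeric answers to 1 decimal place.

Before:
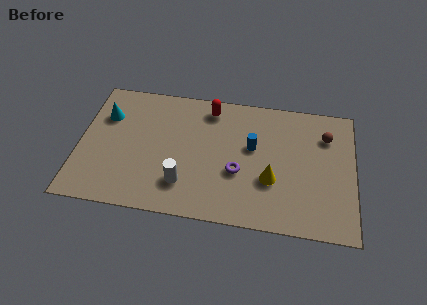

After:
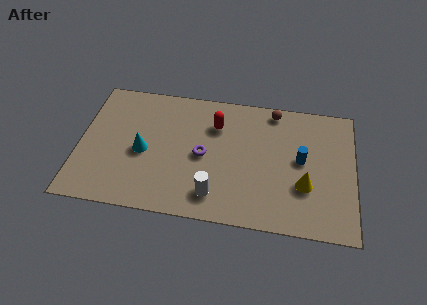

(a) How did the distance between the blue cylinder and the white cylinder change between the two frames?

+0.6

The distance was about 3.9 in the first image and 4.5 in the second, so they moved 0.6 units further apart.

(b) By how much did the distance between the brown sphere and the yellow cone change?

+0.6

The distance was about 3.7 in the first image and 4.3 in the second, so they moved 0.6 units further apart.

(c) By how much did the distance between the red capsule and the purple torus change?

-1.8

Before: roughly 3.7 units apart; after: 1.9. That's 1.8 units closer together.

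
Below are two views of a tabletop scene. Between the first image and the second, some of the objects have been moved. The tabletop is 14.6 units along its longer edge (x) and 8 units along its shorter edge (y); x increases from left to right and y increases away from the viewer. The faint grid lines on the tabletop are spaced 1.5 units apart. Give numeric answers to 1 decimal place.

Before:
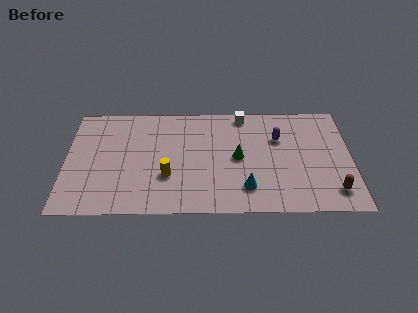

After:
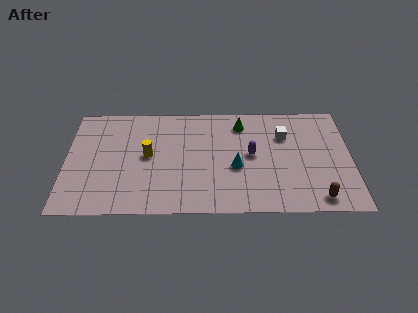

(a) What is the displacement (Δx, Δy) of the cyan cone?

(-0.5, 1.5)

From the two frames, the cyan cone sits at roughly (9.2, 1.8) before and (8.7, 3.3) after.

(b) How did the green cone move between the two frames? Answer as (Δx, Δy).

(0.2, 2.5)

From the two frames, the green cone sits at roughly (8.8, 4.0) before and (9.0, 6.5) after.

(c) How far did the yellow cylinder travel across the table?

1.8

The yellow cylinder moved from about (5.2, 2.7) to (4.2, 4.2), a distance of √(1.0² + 1.5²) ≈ 1.8.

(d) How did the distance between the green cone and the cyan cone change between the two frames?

+1.0

Before: roughly 2.2 units apart; after: 3.2. That's 1.0 units further apart.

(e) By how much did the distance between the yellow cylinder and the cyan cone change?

+0.5

They were about 4.1 units apart before and 4.6 after — 0.5 units further apart.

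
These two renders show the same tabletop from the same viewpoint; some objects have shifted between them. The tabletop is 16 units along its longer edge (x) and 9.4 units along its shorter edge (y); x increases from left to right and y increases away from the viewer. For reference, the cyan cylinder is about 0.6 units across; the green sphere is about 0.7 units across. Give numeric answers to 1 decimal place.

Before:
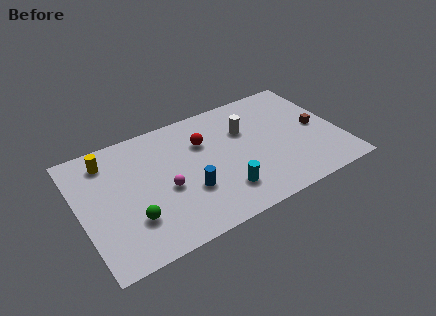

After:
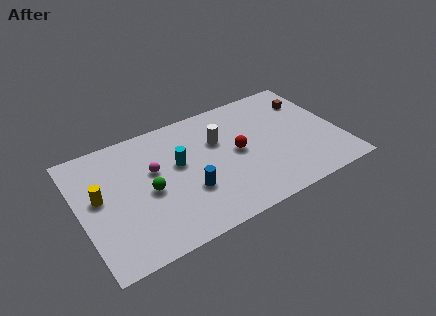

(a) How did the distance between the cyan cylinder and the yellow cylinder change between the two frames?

-3.5

They were about 8.4 units apart before and 4.9 after — 3.5 units closer together.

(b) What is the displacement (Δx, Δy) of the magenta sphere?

(-0.5, 1.7)

The magenta sphere started near (5.1, 4.0) and ended near (4.6, 5.7).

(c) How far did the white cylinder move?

1.7

The white cylinder was near (10.4, 6.3) before and (8.7, 6.2) after, so it travelled √(1.7² + 0.1²) ≈ 1.7 units.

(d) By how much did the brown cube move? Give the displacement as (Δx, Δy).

(-0.1, 2.4)

The brown cube was at about (14.7, 4.6) and moved to about (14.6, 7.0).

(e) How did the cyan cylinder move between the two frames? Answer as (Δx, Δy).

(-2.3, 3.3)

From the two frames, the cyan cylinder sits at roughly (8.4, 2.2) before and (6.1, 5.5) after.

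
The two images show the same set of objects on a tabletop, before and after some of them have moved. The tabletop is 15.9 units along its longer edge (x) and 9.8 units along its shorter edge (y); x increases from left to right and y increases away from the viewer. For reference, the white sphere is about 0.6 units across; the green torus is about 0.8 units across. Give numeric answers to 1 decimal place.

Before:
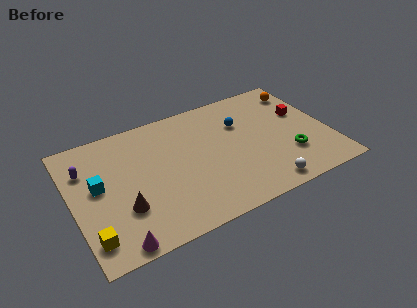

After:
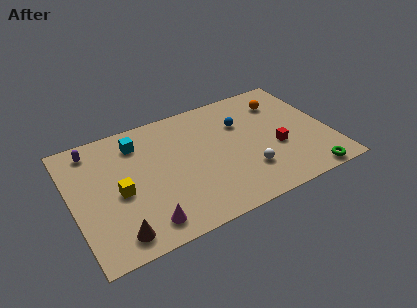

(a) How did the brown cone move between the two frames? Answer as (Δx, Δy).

(-0.6, -1.7)

The brown cone started near (2.9, 3.1) and ended near (2.3, 1.4).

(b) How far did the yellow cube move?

3.3

From (0.8, 1.8) to (2.8, 4.4), the yellow cube covered √(2.0² + 2.6²) ≈ 3.3 units.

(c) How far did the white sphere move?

1.8

From (11.3, 1.1) to (10.5, 2.7), the white sphere covered √(0.8² + 1.6²) ≈ 1.8 units.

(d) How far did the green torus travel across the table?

2.2

The green torus was near (13.2, 2.9) before and (14.0, 0.8) after, so it travelled √(0.8² + 2.1²) ≈ 2.2 units.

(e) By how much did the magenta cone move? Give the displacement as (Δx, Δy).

(1.8, 0.7)

From the two frames, the magenta cone sits at roughly (2.2, 0.8) before and (4.0, 1.5) after.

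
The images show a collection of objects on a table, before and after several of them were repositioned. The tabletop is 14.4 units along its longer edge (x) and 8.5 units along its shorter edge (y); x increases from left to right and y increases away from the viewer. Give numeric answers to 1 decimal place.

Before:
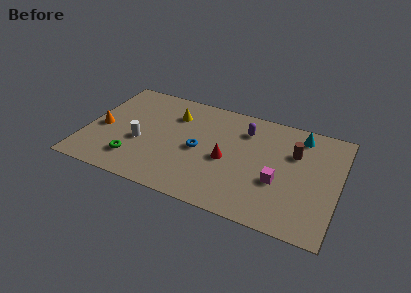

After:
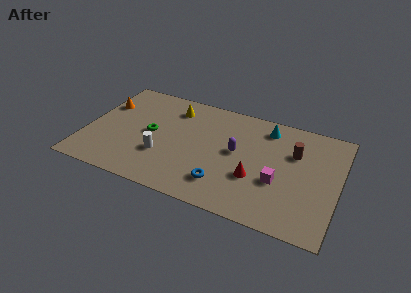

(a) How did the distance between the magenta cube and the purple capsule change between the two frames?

-1.1

Before: roughly 4.0 units apart; after: 2.9. That's 1.1 units closer together.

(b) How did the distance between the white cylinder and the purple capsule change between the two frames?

-2.0

Before: roughly 6.5 units apart; after: 4.5. That's 2.0 units closer together.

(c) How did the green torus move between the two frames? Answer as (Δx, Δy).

(0.7, 2.4)

The green torus was at about (3.0, 1.9) and moved to about (3.7, 4.3).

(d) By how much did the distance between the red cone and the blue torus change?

+0.4

They were about 1.6 units apart before and 2.0 after — 0.4 units further apart.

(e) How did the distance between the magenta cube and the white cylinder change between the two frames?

-1.3

They were about 7.9 units apart before and 6.6 after — 1.3 units closer together.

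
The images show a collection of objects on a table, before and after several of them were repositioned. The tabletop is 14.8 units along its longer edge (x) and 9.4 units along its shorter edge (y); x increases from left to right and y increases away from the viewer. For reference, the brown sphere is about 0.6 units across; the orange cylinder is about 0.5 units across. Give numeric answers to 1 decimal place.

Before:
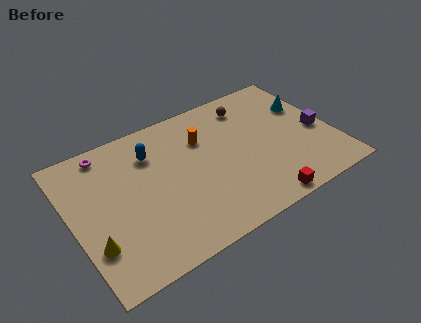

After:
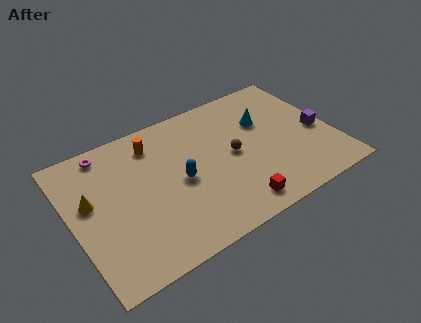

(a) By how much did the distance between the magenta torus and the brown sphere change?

-0.6

They were about 8.2 units apart before and 7.6 after — 0.6 units closer together.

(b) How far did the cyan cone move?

2.5

The cyan cone was near (13.7, 6.2) before and (11.2, 6.2) after, so it travelled √(2.5² + 0.0²) ≈ 2.5 units.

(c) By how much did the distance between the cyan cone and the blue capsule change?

-3.4

They were about 8.9 units apart before and 5.5 after — 3.4 units closer together.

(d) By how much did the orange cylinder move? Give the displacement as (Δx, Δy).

(-2.7, 1.0)

The orange cylinder started near (7.7, 6.6) and ended near (5.0, 7.6).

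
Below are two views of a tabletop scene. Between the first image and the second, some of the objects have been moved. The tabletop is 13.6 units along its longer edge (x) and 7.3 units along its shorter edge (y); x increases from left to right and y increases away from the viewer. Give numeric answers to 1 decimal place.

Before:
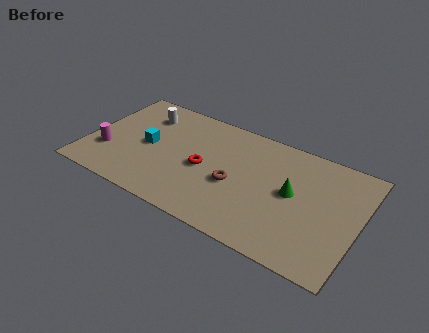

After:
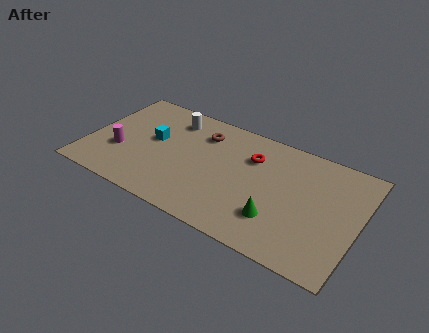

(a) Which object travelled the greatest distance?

the brown torus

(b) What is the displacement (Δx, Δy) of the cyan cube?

(0.2, 0.5)

The cyan cube was at about (3.0, 3.6) and moved to about (3.2, 4.1).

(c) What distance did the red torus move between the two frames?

2.8

From (5.9, 3.4) to (8.1, 5.2), the red torus covered √(2.2² + 1.8²) ≈ 2.8 units.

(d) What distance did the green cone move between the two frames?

2.0

The green cone moved from about (10.3, 3.9) to (9.8, 2.0), a distance of √(0.5² + 1.9²) ≈ 2.0.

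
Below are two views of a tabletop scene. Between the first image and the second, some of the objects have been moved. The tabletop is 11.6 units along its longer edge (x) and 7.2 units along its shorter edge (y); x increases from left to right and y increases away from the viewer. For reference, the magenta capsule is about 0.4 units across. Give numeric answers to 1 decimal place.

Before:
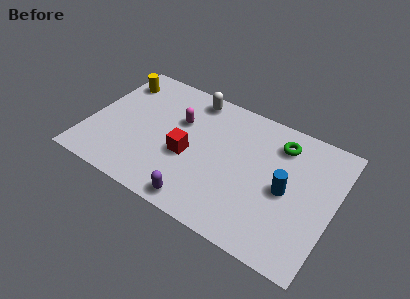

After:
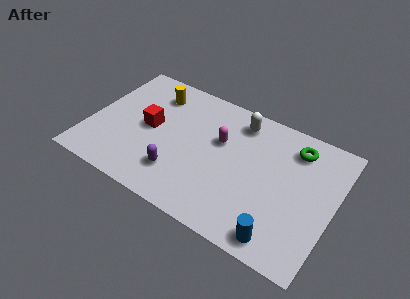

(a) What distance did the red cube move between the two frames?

2.1

From (4.8, 3.0) to (2.8, 3.7), the red cube covered √(2.0² + 0.7²) ≈ 2.1 units.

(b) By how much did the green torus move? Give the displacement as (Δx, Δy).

(0.7, 0.1)

From the two frames, the green torus sits at roughly (8.8, 5.7) before and (9.5, 5.8) after.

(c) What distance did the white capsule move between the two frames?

2.3

From (4.5, 6.3) to (6.8, 6.0), the white capsule covered √(2.3² + 0.3²) ≈ 2.3 units.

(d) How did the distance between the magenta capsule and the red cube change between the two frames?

+1.6

The distance was about 1.8 in the first image and 3.4 in the second, so they moved 1.6 units further apart.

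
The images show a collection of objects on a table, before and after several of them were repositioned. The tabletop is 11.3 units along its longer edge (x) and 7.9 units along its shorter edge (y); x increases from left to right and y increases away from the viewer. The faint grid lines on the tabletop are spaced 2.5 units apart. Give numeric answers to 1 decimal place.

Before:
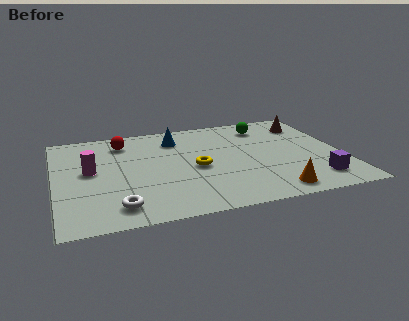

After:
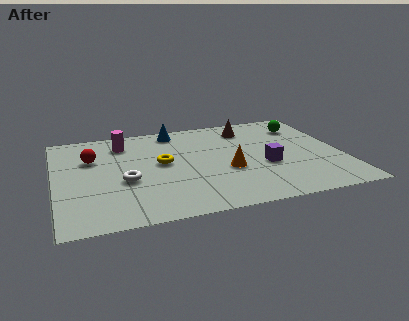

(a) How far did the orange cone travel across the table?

2.6

From (8.3, 1.0) to (6.7, 3.1), the orange cone covered √(1.6² + 2.1²) ≈ 2.6 units.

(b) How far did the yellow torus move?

1.5

From (5.5, 3.6) to (4.2, 4.3), the yellow torus covered √(1.3² + 0.7²) ≈ 1.5 units.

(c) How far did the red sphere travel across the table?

1.7

The red sphere moved from about (2.8, 6.4) to (1.5, 5.3), a distance of √(1.3² + 1.1²) ≈ 1.7.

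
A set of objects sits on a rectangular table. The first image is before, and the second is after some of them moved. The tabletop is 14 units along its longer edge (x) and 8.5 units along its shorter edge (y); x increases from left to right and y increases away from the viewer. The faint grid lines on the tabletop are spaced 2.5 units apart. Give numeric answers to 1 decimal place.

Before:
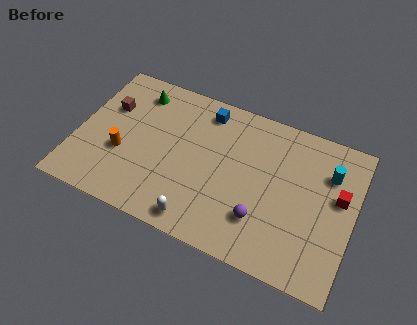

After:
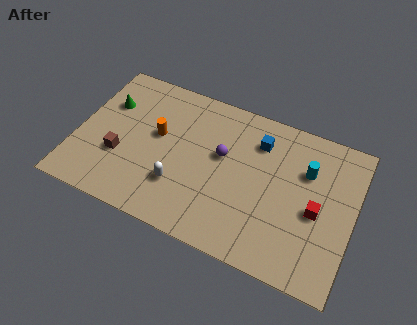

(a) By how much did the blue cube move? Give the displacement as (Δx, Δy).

(2.8, -0.7)

The blue cube started near (6.2, 7.2) and ended near (9.0, 6.5).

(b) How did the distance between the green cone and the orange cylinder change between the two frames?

-1.0

The distance was about 3.8 in the first image and 2.8 in the second, so they moved 1.0 units closer together.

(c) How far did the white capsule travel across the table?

1.9

The white capsule moved from about (6.6, 1.0) to (5.4, 2.5), a distance of √(1.2² + 1.5²) ≈ 1.9.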